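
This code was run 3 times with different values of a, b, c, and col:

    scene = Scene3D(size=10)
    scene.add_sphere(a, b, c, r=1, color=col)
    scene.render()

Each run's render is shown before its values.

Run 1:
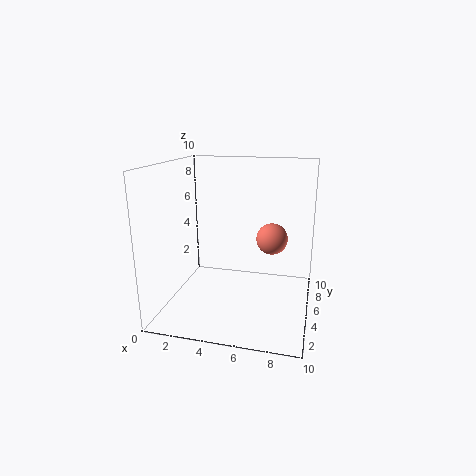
a = 7.5
b = 4
c = 5.5
col = 'salmon'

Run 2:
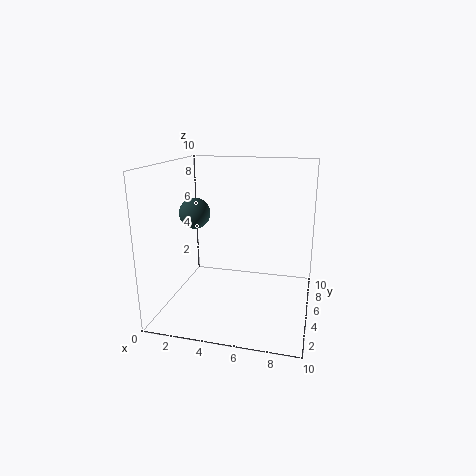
a = 2.5
b = 3.5
c = 7
col = 'darkslategray'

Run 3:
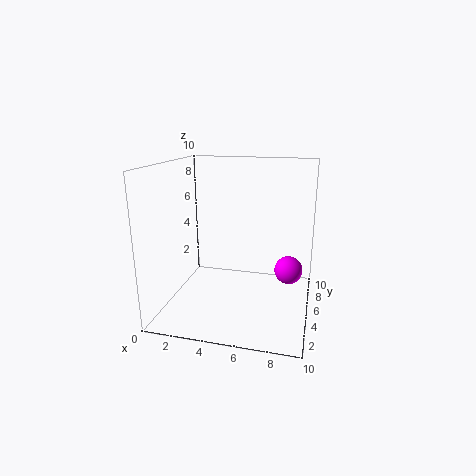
a = 8.5
b = 6
c = 2.5
col = 'magenta'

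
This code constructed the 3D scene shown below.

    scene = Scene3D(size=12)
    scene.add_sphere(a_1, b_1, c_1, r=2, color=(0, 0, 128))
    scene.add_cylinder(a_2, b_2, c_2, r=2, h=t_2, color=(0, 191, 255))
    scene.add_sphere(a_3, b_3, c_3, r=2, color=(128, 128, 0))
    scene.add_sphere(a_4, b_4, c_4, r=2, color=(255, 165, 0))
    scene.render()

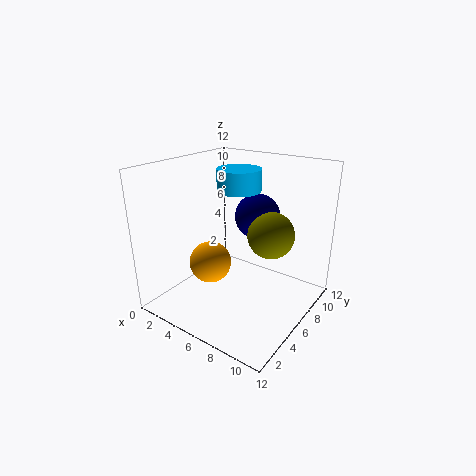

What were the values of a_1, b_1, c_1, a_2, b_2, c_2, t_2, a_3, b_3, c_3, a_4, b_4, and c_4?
a_1 = 6, b_1 = 9, c_1 = 7, a_2 = 4, b_2 = 9, c_2 = 9, t_2 = 2, a_3 = 8, b_3 = 8, c_3 = 6, a_4 = 2, b_4 = 7, c_4 = 2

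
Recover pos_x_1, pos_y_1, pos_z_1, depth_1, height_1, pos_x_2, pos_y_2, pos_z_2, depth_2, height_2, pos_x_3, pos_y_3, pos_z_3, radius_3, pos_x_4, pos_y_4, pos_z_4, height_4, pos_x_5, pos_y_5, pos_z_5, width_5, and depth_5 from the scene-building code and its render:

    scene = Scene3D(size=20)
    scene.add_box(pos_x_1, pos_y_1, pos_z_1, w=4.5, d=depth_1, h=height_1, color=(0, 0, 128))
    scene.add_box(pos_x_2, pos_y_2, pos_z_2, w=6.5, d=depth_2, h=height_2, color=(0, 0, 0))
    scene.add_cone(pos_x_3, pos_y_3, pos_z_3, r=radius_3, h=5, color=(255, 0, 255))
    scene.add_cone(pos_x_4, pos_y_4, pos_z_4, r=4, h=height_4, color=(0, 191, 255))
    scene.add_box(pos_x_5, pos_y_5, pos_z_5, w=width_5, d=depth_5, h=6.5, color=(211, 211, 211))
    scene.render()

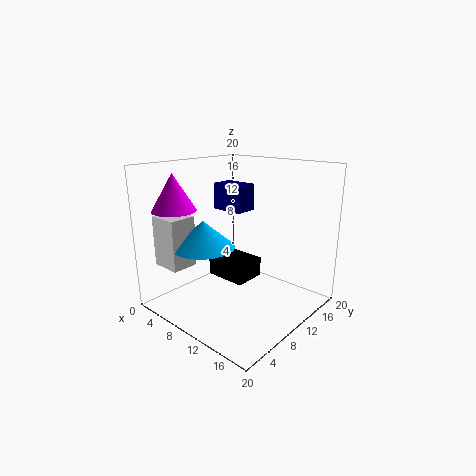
pos_x_1 = 7; pos_y_1 = 8.5; pos_z_1 = 14; depth_1 = 3; height_1 = 3.5; pos_x_2 = 3; pos_y_2 = 11; pos_z_2 = 2; depth_2 = 5; height_2 = 3; pos_x_3 = 4; pos_y_3 = 4; pos_z_3 = 14; radius_3 = 3; pos_x_4 = 9; pos_y_4 = 4.5; pos_z_4 = 10; height_4 = 3.5; pos_x_5 = 4; pos_y_5 = 0.5; pos_z_5 = 7.5; width_5 = 4; depth_5 = 3.5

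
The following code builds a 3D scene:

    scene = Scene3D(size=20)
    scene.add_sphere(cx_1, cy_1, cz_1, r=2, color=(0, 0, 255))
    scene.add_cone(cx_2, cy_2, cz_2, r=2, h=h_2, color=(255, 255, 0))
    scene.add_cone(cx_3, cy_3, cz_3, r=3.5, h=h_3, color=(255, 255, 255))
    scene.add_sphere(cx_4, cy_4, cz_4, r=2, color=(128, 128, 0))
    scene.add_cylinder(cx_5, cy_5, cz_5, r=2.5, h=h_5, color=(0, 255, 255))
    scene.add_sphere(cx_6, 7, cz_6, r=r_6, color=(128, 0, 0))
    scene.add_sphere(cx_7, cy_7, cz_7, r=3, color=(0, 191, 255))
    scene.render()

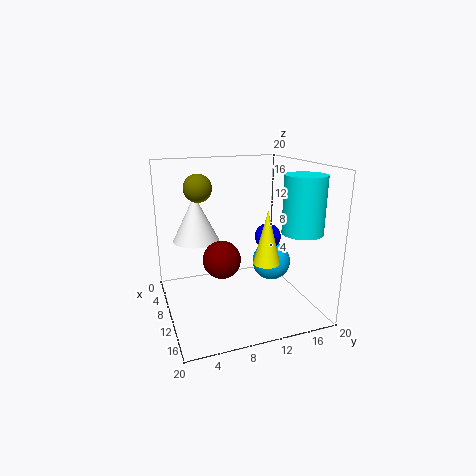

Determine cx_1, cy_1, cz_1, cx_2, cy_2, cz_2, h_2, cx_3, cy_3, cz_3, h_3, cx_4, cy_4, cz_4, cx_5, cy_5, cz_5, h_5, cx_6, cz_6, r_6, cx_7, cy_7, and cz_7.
cx_1 = 7; cy_1 = 16; cz_1 = 8.5; cx_2 = 10; cy_2 = 14.5; cz_2 = 5.5; h_2 = 8; cx_3 = 3.5; cy_3 = 5.5; cz_3 = 8; h_3 = 7; cx_4 = 6; cy_4 = 5.5; cz_4 = 16.5; cx_5 = 17.5; cy_5 = 15.5; cz_5 = 12.5; h_5 = 7; cx_6 = 12; cz_6 = 8; r_6 = 2.5; cx_7 = 6.5; cy_7 = 17; cz_7 = 4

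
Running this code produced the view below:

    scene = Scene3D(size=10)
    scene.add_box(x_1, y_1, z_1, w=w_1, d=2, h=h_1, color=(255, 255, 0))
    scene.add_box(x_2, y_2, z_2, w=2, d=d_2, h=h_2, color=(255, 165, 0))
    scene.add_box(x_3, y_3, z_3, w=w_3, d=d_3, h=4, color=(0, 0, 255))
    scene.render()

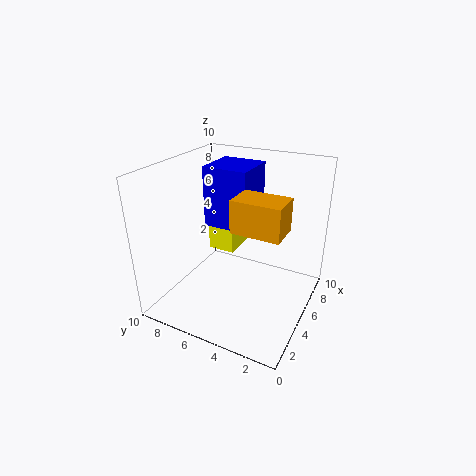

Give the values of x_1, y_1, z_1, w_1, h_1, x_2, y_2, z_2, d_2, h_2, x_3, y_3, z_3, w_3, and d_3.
x_1 = 6; y_1 = 6; z_1 = 3; w_1 = 3; h_1 = 3; x_2 = 2; y_2 = 1; z_2 = 7; d_2 = 3; h_2 = 2; x_3 = 4; y_3 = 4; z_3 = 6; w_3 = 3; d_3 = 3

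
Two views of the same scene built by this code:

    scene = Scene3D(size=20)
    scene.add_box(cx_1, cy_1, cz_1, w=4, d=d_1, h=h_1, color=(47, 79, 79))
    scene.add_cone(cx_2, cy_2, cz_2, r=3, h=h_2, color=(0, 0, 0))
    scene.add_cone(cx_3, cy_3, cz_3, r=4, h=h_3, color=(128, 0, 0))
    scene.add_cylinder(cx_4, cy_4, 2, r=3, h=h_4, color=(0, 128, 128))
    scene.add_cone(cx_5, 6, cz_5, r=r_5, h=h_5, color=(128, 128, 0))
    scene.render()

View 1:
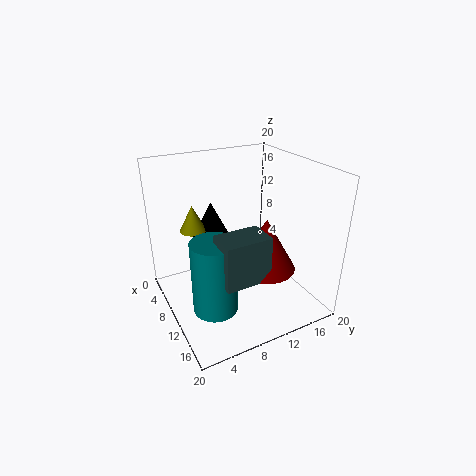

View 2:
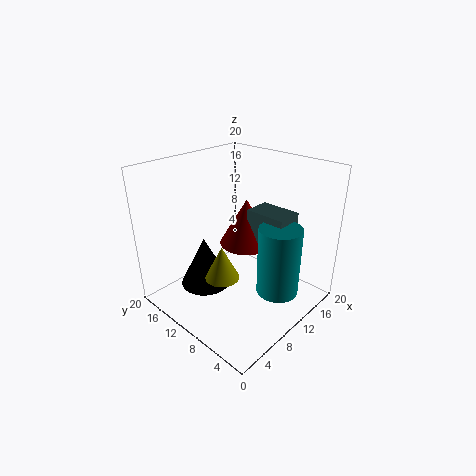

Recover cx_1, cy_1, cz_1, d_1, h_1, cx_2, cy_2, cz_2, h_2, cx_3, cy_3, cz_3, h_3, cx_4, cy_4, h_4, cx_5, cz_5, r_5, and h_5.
cx_1 = 13, cy_1 = 5, cz_1 = 7, d_1 = 6, h_1 = 6, cx_2 = 3, cy_2 = 9, cz_2 = 7, h_2 = 6, cx_3 = 14, cy_3 = 12, cz_3 = 7, h_3 = 7, cx_4 = 13, cy_4 = 5, h_4 = 10, cx_5 = 3, cz_5 = 9, r_5 = 2, h_5 = 4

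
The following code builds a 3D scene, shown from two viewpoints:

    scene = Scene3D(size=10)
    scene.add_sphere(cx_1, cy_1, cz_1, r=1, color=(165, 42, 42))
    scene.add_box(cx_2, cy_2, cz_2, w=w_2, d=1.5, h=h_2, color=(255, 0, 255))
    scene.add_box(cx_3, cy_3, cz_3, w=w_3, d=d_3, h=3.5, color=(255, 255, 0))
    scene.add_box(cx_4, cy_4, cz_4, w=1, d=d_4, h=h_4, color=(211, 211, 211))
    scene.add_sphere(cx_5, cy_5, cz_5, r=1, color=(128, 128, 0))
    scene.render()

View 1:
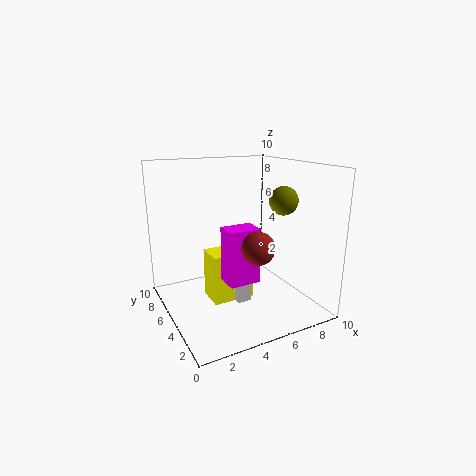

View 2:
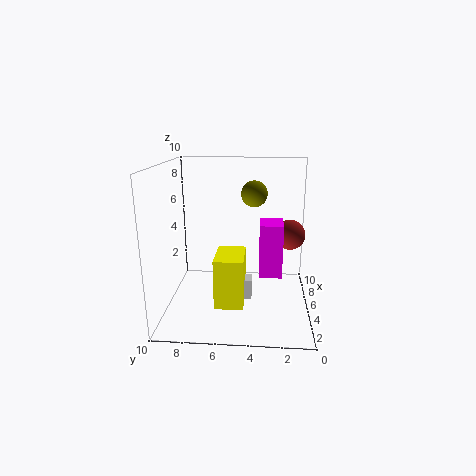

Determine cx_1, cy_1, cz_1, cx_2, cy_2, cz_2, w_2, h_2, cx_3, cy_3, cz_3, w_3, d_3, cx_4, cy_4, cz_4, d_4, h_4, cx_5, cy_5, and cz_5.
cx_1 = 4.5; cy_1 = 1.5; cz_1 = 5.5; cx_2 = 3; cy_2 = 2; cz_2 = 3; w_2 = 2; h_2 = 3.5; cx_3 = 3; cy_3 = 4.5; cz_3 = 0.5; w_3 = 3; d_3 = 2; cx_4 = 4.5; cy_4 = 4; cz_4 = 0.5; d_4 = 1.5; h_4 = 1.5; cx_5 = 8; cy_5 = 4; cz_5 = 7.5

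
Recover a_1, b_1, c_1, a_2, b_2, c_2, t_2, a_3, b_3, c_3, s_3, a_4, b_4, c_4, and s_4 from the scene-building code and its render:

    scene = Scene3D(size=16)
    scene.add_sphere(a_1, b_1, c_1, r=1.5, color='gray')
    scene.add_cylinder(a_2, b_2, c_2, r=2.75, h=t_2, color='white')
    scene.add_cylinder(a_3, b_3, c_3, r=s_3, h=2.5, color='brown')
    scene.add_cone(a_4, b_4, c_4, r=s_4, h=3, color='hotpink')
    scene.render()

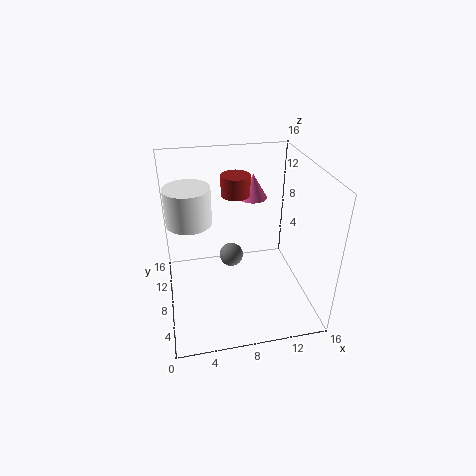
a_1 = 8
b_1 = 12
c_1 = 3
a_2 = 3
b_2 = 12.5
c_2 = 8
t_2 = 4.5
a_3 = 8.75
b_3 = 12.75
c_3 = 11
s_3 = 1.75
a_4 = 11
b_4 = 13.25
c_4 = 10.25
s_4 = 1.75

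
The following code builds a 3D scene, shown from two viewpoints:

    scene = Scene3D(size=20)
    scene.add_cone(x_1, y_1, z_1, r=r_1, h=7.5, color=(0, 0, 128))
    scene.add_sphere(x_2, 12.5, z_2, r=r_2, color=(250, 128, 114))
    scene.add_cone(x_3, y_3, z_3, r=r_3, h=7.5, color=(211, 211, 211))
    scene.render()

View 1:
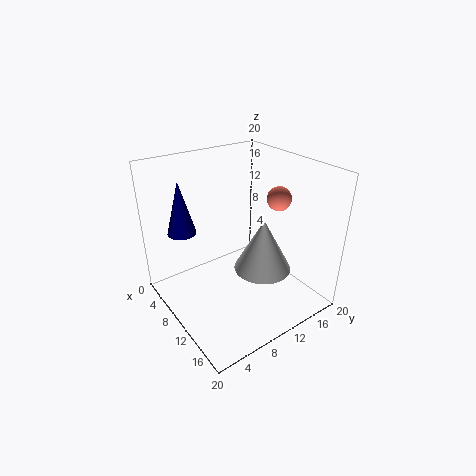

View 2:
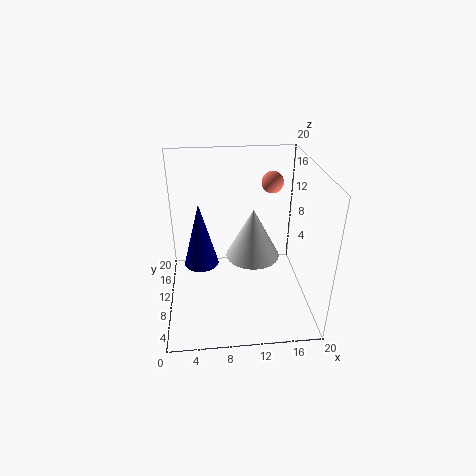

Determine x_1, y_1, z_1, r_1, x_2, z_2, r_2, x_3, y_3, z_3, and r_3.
x_1 = 5, y_1 = 4, z_1 = 10.5, r_1 = 2, x_2 = 15, z_2 = 17, r_2 = 1.5, x_3 = 12.5, y_3 = 12.5, z_3 = 5.5, r_3 = 4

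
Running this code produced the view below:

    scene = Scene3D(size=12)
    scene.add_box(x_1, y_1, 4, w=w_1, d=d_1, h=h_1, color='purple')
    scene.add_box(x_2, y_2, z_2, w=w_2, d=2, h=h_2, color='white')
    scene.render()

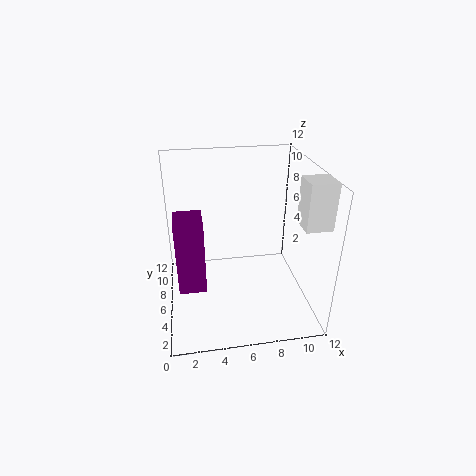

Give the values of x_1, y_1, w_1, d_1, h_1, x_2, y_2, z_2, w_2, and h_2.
x_1 = 1; y_1 = 2; w_1 = 2; d_1 = 2.5; h_1 = 5.5; x_2 = 10; y_2 = 1.5; z_2 = 8.5; w_2 = 2; h_2 = 3.5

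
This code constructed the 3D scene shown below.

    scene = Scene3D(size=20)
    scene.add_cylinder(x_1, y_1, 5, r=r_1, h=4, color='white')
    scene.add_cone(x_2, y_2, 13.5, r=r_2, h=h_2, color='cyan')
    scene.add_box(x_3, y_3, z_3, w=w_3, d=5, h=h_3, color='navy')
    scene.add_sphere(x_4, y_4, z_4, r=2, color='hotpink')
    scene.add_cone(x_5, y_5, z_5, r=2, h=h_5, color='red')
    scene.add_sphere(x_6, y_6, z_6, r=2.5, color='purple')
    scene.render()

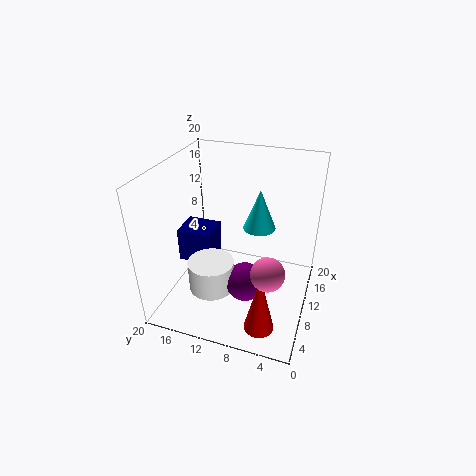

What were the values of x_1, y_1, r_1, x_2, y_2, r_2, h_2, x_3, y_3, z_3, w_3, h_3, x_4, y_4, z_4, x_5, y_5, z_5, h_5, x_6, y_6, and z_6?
x_1 = 5; y_1 = 12; r_1 = 3; x_2 = 8; y_2 = 6.5; r_2 = 2; h_2 = 5; x_3 = 9; y_3 = 14; z_3 = 5; w_3 = 4.5; h_3 = 5; x_4 = 3; y_4 = 4; z_4 = 10.5; x_5 = 4; y_5 = 5; z_5 = 0.5; h_5 = 8.5; x_6 = 5.5; y_6 = 7.5; z_6 = 6.5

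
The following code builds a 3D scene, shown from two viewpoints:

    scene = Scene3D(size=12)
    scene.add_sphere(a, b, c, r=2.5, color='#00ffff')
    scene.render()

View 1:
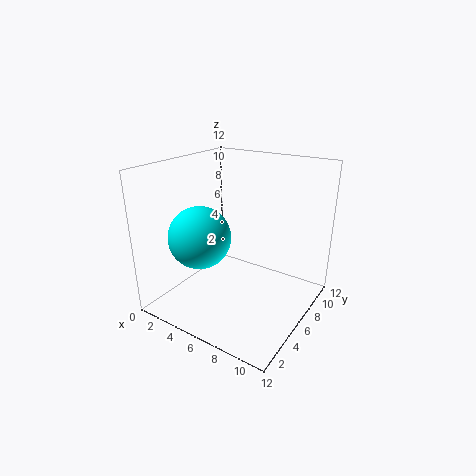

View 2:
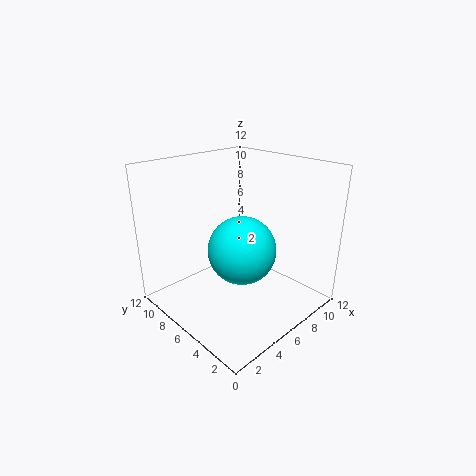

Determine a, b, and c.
a = 4; b = 3.5; c = 6.5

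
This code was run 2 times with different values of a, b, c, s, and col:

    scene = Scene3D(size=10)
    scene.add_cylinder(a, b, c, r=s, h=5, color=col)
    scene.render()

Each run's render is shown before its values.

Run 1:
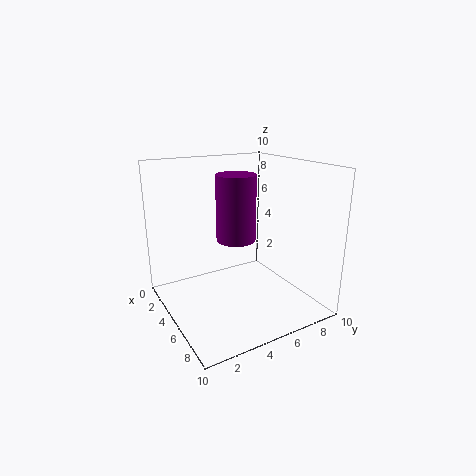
a = 3; b = 6; c = 4; s = 1.5; col = 'purple'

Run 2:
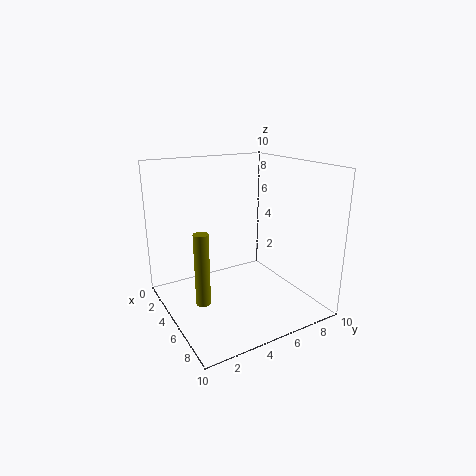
a = 5.5; b = 2; c = 1; s = 0.5; col = 'olive'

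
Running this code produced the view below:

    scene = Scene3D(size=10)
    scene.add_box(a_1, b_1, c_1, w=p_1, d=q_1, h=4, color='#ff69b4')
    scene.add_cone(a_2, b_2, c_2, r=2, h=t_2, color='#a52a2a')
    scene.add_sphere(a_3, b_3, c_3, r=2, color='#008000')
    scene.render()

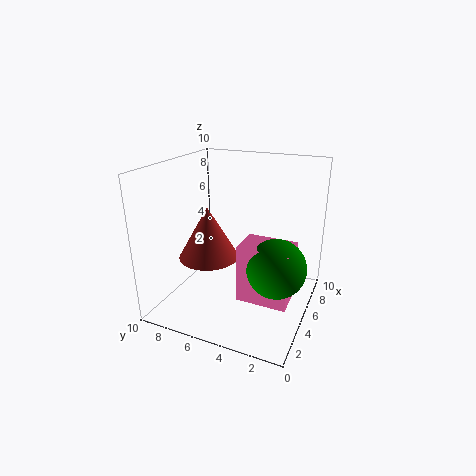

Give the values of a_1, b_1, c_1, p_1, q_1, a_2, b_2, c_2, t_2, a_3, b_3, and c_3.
a_1 = 3.5; b_1 = 1; c_1 = 1; p_1 = 2.5; q_1 = 3.5; a_2 = 3.5; b_2 = 6.5; c_2 = 4; t_2 = 3.5; a_3 = 4.5; b_3 = 2; c_3 = 3.5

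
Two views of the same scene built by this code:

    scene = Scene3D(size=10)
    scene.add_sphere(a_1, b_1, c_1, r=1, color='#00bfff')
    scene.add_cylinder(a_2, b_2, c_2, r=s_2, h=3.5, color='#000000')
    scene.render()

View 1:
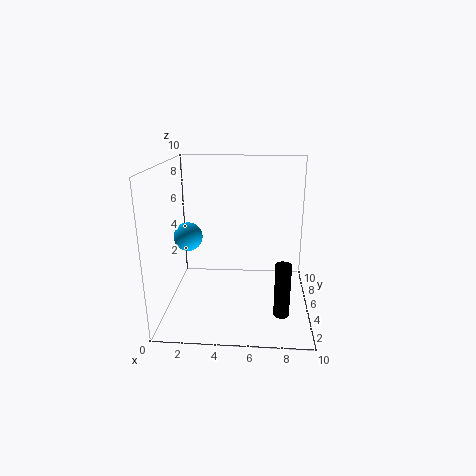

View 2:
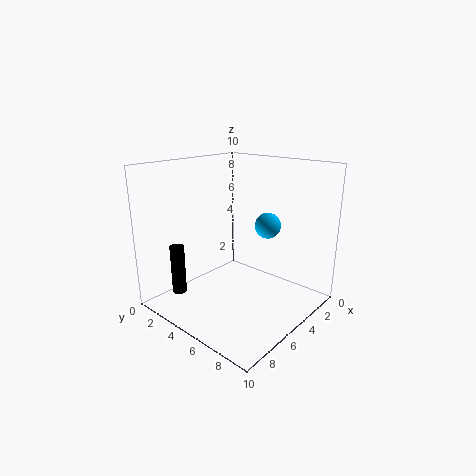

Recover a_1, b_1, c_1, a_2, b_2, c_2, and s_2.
a_1 = 1.5
b_1 = 5
c_1 = 5
a_2 = 8
b_2 = 2
c_2 = 1
s_2 = 0.5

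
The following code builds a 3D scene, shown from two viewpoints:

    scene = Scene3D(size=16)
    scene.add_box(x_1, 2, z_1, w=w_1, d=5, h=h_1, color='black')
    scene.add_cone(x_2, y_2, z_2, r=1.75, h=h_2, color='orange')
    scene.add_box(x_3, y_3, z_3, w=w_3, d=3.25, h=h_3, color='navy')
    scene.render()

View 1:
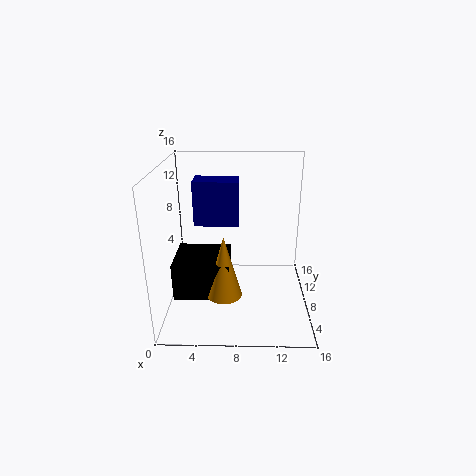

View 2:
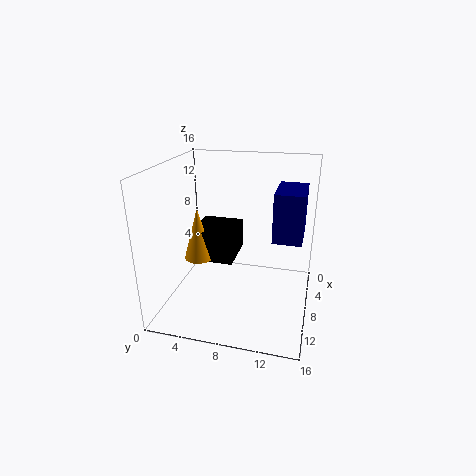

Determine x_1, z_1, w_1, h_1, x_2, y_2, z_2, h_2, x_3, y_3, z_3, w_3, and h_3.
x_1 = 1.75; z_1 = 4; w_1 = 5.5; h_1 = 3.75; x_2 = 6.75; y_2 = 2.75; z_2 = 4.25; h_2 = 6.25; x_3 = 2.5; y_3 = 11.75; z_3 = 7.75; w_3 = 5.5; h_3 = 5.5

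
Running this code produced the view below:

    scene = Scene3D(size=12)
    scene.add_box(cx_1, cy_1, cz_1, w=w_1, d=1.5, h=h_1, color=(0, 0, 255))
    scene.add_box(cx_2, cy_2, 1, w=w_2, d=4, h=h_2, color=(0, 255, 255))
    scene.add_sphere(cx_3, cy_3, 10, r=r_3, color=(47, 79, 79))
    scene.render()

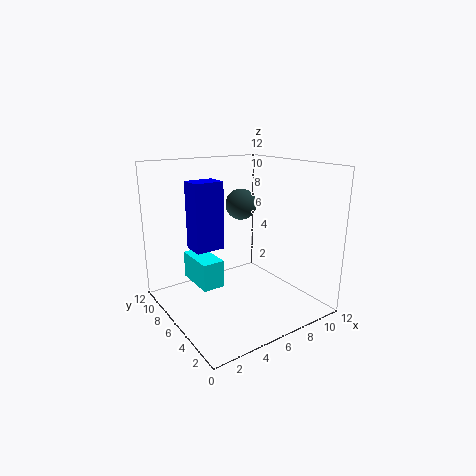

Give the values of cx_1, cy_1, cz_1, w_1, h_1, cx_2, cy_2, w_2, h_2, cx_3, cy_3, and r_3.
cx_1 = 0.5, cy_1 = 2.5, cz_1 = 7, w_1 = 2, h_1 = 4.5, cx_2 = 3.5, cy_2 = 7.5, w_2 = 2, h_2 = 2.5, cx_3 = 3.5, cy_3 = 2, r_3 = 1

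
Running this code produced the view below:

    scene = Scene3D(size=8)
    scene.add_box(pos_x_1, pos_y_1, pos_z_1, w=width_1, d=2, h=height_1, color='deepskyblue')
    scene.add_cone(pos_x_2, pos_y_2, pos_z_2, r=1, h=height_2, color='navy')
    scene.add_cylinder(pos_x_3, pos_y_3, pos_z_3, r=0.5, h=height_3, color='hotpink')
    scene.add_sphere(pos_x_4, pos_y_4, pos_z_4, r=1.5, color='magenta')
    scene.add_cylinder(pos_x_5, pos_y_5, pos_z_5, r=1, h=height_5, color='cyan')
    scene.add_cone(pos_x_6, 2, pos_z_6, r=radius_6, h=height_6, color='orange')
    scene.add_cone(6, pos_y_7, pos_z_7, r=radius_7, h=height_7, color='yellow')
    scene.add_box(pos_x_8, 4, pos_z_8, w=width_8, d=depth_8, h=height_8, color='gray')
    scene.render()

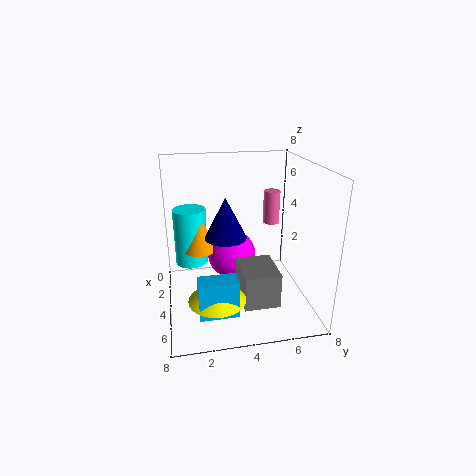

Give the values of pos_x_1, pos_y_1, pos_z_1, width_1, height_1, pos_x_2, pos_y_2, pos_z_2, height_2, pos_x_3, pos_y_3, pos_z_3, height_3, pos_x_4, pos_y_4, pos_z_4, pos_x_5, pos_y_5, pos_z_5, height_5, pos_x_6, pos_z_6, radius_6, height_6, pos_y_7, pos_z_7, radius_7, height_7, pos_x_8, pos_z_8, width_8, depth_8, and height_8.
pos_x_1 = 6, pos_y_1 = 1.5, pos_z_1 = 1, width_1 = 1, height_1 = 2, pos_x_2 = 6, pos_y_2 = 3, pos_z_2 = 5, height_2 = 2, pos_x_3 = 2, pos_y_3 = 6.5, pos_z_3 = 4, height_3 = 2, pos_x_4 = 2, pos_y_4 = 4, pos_z_4 = 2, pos_x_5 = 1.5, pos_y_5 = 1.5, pos_z_5 = 1.5, height_5 = 3.5, pos_x_6 = 2, pos_z_6 = 2.5, radius_6 = 1, height_6 = 2.5, pos_y_7 = 2.5, pos_z_7 = 1.5, radius_7 = 1.5, height_7 = 1.5, pos_x_8 = 3.5, pos_z_8 = 0.5, width_8 = 2.5, depth_8 = 2, height_8 = 2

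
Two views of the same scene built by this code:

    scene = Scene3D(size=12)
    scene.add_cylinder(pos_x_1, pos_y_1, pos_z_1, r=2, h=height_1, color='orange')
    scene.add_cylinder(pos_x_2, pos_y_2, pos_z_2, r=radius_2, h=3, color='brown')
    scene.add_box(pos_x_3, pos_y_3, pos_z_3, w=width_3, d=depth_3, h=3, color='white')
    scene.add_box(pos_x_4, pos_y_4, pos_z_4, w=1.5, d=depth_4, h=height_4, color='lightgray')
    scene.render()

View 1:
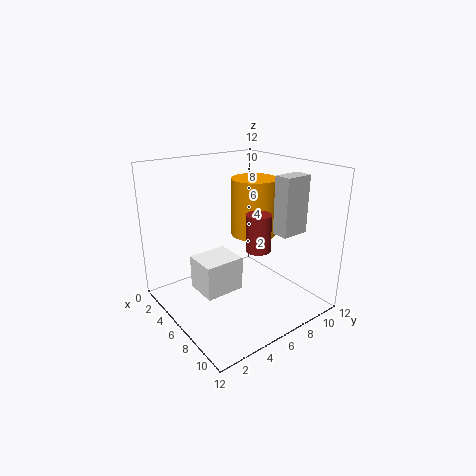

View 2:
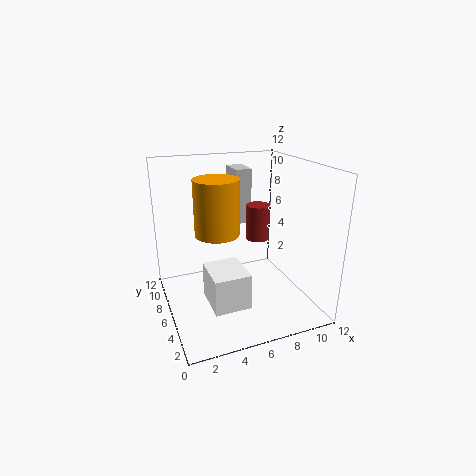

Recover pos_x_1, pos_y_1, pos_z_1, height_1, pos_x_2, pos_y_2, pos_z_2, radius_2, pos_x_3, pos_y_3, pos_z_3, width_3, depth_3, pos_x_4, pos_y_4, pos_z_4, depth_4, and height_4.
pos_x_1 = 5; pos_y_1 = 8.5; pos_z_1 = 5.5; height_1 = 5; pos_x_2 = 8; pos_y_2 = 6.5; pos_z_2 = 5.5; radius_2 = 1; pos_x_3 = 3; pos_y_3 = 3; pos_z_3 = 1; width_3 = 3; depth_3 = 3.5; pos_x_4 = 7; pos_y_4 = 9; pos_z_4 = 6; depth_4 = 2.5; height_4 = 5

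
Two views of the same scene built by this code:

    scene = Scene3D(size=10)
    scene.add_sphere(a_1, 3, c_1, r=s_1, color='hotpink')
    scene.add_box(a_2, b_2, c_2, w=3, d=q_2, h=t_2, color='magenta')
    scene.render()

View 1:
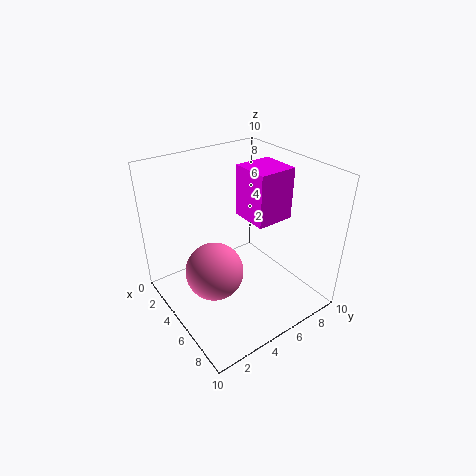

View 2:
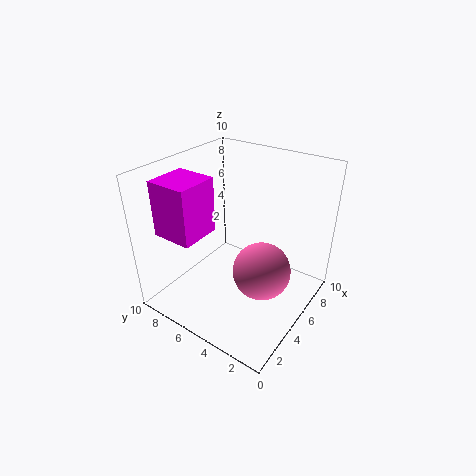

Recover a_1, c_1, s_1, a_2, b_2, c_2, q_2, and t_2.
a_1 = 5
c_1 = 3
s_1 = 2
a_2 = 2
b_2 = 7
c_2 = 5
q_2 = 3
t_2 = 4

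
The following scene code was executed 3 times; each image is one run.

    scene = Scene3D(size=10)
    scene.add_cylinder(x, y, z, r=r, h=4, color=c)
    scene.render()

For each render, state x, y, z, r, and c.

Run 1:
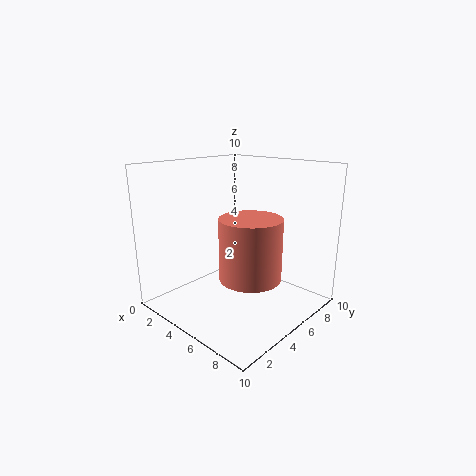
x = 7; y = 4; z = 3; r = 2; c = 'salmon'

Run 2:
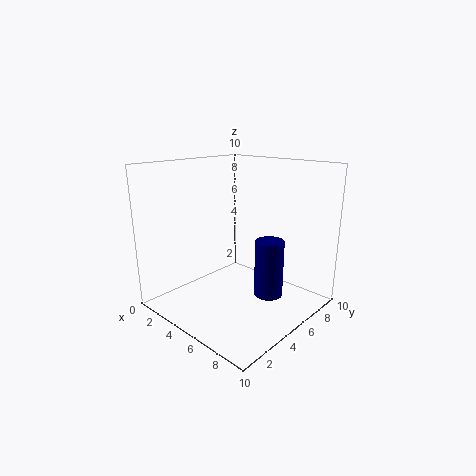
x = 7; y = 6; z = 1; r = 1; c = 'navy'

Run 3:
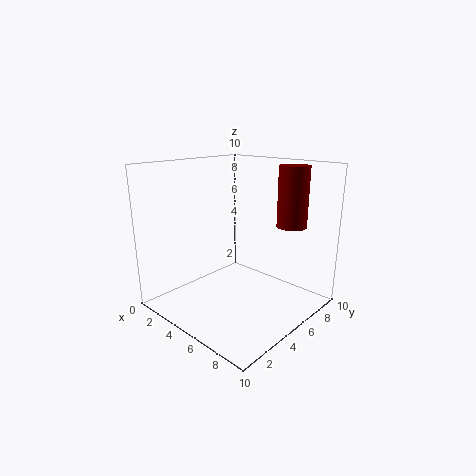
x = 8; y = 7; z = 6; r = 1; c = 'maroon'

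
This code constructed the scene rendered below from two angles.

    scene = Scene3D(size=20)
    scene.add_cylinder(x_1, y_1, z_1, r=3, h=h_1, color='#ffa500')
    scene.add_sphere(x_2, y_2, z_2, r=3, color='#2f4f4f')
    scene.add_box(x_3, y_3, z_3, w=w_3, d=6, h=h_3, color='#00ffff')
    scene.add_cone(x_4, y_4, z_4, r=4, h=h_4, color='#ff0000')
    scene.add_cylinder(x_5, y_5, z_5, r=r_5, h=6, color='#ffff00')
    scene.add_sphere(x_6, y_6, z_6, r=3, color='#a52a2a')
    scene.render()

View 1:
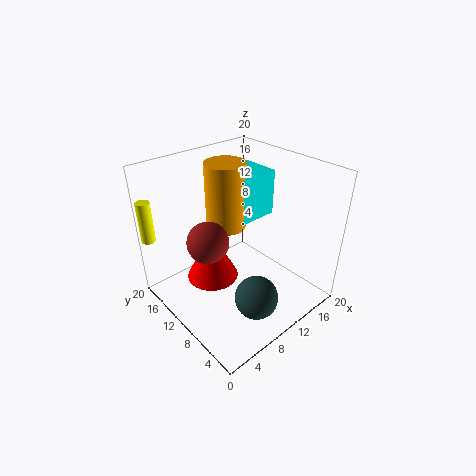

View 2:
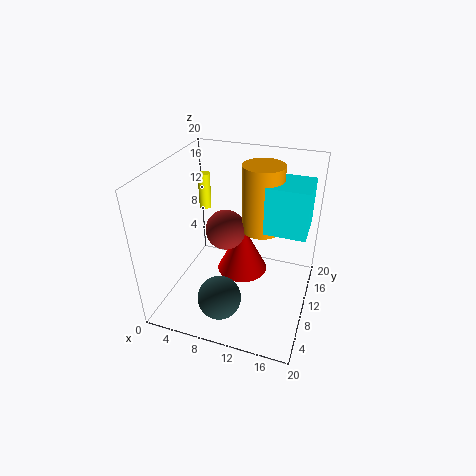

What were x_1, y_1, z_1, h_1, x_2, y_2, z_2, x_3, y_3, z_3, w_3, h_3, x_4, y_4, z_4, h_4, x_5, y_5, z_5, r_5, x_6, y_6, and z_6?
x_1 = 12
y_1 = 15
z_1 = 9
h_1 = 10
x_2 = 9
y_2 = 5
z_2 = 3
x_3 = 13
y_3 = 12
z_3 = 10
w_3 = 6
h_3 = 7
x_4 = 9
y_4 = 15
z_4 = 1
h_4 = 8
x_5 = 1
y_5 = 19
z_5 = 9
r_5 = 1
x_6 = 7
y_6 = 13
z_6 = 9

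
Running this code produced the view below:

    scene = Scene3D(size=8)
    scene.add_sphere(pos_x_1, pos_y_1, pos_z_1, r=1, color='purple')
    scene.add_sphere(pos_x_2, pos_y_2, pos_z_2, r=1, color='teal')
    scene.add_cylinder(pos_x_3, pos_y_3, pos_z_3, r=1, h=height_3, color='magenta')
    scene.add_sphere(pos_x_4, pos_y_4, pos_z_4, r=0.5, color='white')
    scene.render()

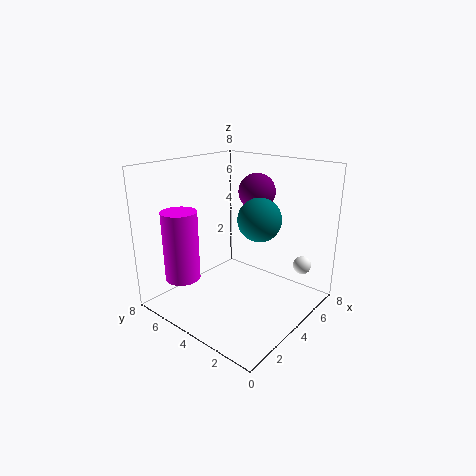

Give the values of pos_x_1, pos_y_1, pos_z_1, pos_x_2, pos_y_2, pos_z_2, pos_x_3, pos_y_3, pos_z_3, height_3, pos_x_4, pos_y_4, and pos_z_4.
pos_x_1 = 5; pos_y_1 = 3.5; pos_z_1 = 6.5; pos_x_2 = 2.5; pos_y_2 = 1.5; pos_z_2 = 6; pos_x_3 = 2; pos_y_3 = 6.5; pos_z_3 = 1.5; height_3 = 4; pos_x_4 = 6; pos_y_4 = 1; pos_z_4 = 2.5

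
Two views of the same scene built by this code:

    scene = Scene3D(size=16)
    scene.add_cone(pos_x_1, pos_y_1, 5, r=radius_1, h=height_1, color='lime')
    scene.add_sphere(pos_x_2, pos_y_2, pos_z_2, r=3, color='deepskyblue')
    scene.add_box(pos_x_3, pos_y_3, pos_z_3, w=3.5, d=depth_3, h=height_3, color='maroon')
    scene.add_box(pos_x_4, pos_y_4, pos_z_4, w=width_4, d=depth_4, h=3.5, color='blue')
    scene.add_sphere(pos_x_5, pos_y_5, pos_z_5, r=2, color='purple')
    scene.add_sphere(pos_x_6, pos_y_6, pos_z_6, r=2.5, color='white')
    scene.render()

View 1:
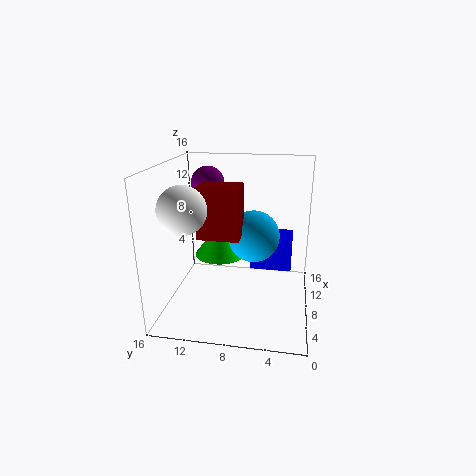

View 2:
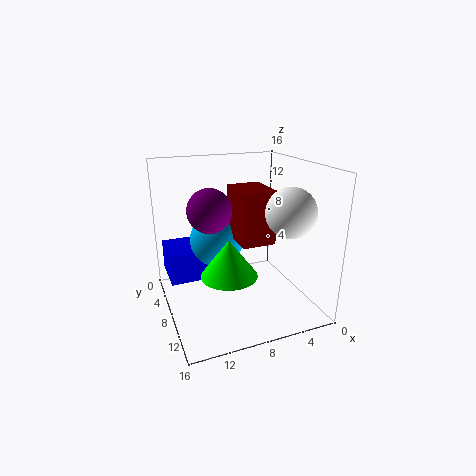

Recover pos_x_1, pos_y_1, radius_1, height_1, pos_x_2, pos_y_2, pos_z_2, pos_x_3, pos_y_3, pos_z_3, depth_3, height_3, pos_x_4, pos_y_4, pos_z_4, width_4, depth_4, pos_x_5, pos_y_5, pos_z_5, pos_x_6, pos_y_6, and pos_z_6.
pos_x_1 = 10, pos_y_1 = 10.5, radius_1 = 3, height_1 = 4, pos_x_2 = 10, pos_y_2 = 6.5, pos_z_2 = 7.5, pos_x_3 = 5.5, pos_y_3 = 7.5, pos_z_3 = 8.5, depth_3 = 4.5, height_3 = 5.5, pos_x_4 = 10.5, pos_y_4 = 2, pos_z_4 = 3, width_4 = 5, depth_4 = 5, pos_x_5 = 12.5, pos_y_5 = 12.5, pos_z_5 = 13, pos_x_6 = 4.5, pos_y_6 = 13, pos_z_6 = 12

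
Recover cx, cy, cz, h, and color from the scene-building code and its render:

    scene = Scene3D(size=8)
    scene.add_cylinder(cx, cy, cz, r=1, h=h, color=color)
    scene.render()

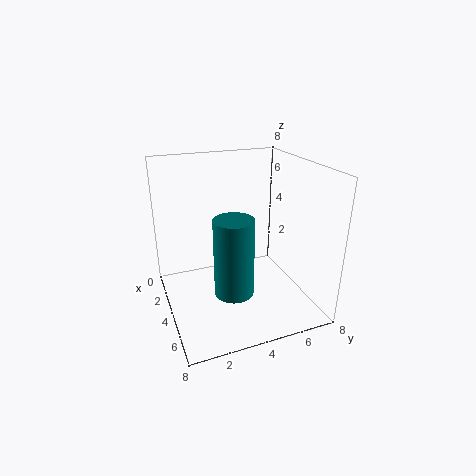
cx = 6; cy = 3; cz = 2; h = 4; color = 'teal'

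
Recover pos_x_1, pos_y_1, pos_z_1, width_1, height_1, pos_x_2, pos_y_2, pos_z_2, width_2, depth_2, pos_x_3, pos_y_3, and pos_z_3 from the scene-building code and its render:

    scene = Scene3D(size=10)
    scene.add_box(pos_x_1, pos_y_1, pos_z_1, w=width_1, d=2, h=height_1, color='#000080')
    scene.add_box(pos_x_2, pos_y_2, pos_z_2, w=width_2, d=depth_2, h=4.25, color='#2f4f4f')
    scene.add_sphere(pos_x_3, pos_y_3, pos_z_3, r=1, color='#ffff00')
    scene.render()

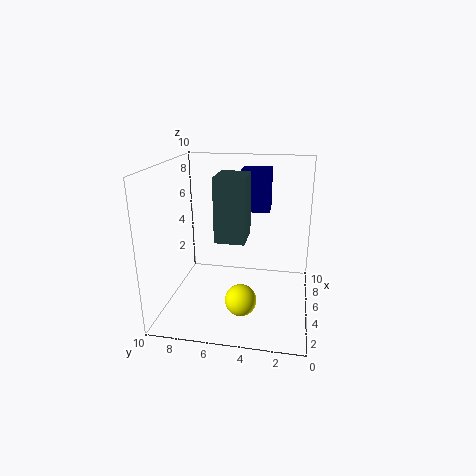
pos_x_1 = 6.25, pos_y_1 = 3, pos_z_1 = 6.5, width_1 = 1.5, height_1 = 3, pos_x_2 = 3.25, pos_y_2 = 4.25, pos_z_2 = 5.25, width_2 = 2.5, depth_2 = 2, pos_x_3 = 2, pos_y_3 = 4.25, pos_z_3 = 2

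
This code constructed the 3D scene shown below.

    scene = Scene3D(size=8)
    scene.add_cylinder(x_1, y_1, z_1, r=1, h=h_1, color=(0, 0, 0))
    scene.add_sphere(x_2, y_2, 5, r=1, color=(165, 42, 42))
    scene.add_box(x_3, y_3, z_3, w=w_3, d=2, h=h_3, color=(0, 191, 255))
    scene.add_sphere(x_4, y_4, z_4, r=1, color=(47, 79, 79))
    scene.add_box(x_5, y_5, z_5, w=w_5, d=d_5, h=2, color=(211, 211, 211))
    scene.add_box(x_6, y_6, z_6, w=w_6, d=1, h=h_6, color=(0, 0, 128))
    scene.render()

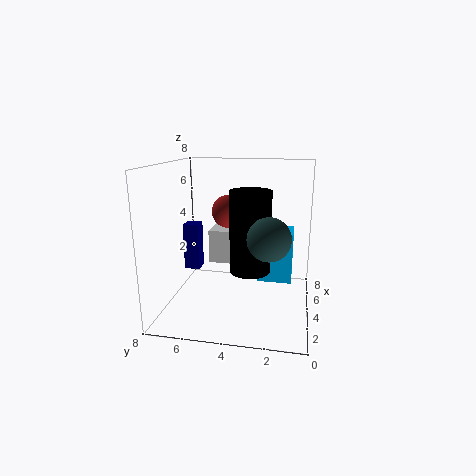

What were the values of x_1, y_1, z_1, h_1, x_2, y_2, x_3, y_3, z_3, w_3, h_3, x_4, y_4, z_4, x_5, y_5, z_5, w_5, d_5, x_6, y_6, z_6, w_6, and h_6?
x_1 = 2; y_1 = 3; z_1 = 3; h_1 = 4; x_2 = 6; y_2 = 5; x_3 = 5; y_3 = 1; z_3 = 1; w_3 = 2; h_3 = 3; x_4 = 1; y_4 = 2; z_4 = 5; x_5 = 5; y_5 = 4; z_5 = 2; w_5 = 2; d_5 = 2; x_6 = 6; y_6 = 7; z_6 = 1; w_6 = 1; h_6 = 3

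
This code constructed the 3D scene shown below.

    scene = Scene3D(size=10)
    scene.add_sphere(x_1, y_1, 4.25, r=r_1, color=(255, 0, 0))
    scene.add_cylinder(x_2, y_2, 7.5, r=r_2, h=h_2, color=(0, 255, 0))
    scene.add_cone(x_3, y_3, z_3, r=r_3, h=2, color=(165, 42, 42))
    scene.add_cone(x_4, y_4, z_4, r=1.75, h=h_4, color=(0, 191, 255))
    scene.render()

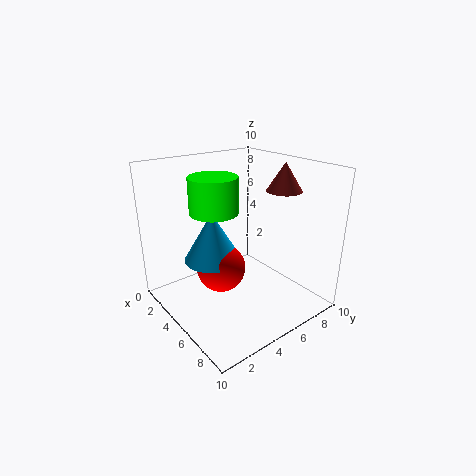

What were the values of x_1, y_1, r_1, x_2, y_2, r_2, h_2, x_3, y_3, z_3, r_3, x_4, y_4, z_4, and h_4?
x_1 = 6.5, y_1 = 2.5, r_1 = 1.5, x_2 = 5.5, y_2 = 2.75, r_2 = 1.5, h_2 = 2.25, x_3 = 6, y_3 = 8.25, z_3 = 8, r_3 = 1.25, x_4 = 6, y_4 = 2.25, z_4 = 4.75, h_4 = 3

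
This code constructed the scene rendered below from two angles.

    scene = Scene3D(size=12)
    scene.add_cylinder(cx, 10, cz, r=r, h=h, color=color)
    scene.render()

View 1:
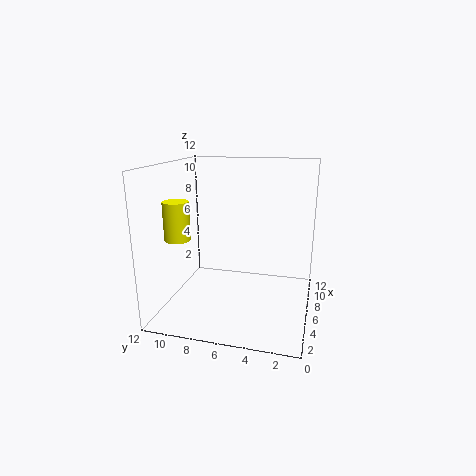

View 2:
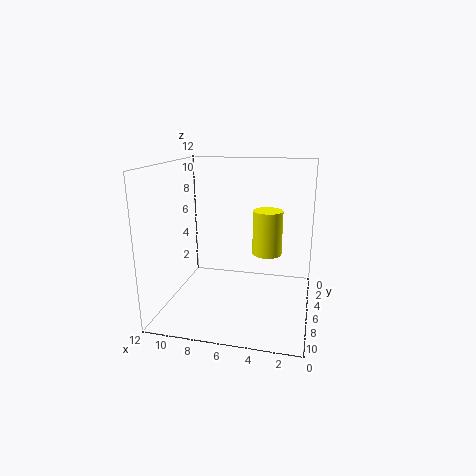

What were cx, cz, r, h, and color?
cx = 3; cz = 6.5; r = 1; h = 3; color = 'yellow'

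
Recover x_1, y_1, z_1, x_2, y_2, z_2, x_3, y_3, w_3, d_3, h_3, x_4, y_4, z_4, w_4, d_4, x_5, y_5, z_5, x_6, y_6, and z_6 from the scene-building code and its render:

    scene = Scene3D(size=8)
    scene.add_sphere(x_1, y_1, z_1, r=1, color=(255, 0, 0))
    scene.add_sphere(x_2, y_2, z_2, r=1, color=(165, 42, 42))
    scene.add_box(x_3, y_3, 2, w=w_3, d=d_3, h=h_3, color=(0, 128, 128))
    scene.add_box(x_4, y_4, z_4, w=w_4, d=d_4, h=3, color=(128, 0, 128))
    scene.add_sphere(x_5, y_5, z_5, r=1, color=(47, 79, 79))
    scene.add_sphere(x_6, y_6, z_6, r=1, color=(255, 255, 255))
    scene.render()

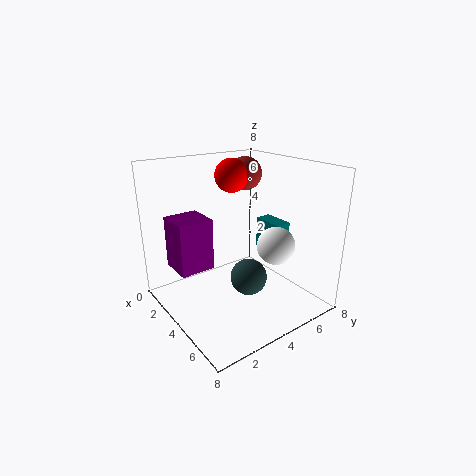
x_1 = 2
y_1 = 5
z_1 = 7
x_2 = 2
y_2 = 6
z_2 = 7
x_3 = 2
y_3 = 7
w_3 = 2
d_3 = 1
h_3 = 2
x_4 = 1
y_4 = 1
z_4 = 2
w_4 = 2
d_4 = 2
x_5 = 5
y_5 = 4
z_5 = 2
x_6 = 6
y_6 = 5
z_6 = 4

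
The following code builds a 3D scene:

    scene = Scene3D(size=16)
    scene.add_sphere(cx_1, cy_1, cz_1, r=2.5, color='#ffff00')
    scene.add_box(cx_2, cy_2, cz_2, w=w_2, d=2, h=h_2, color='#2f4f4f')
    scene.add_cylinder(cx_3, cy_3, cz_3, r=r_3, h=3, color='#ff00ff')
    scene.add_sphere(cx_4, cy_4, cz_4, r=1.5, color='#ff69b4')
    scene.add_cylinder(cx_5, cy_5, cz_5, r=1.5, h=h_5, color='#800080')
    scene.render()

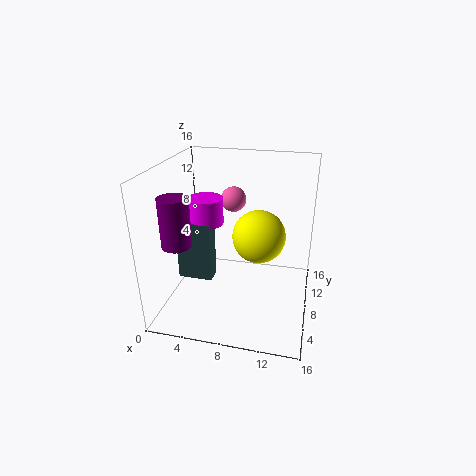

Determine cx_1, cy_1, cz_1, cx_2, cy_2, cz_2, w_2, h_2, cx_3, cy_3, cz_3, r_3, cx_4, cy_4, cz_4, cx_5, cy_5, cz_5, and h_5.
cx_1 = 11; cy_1 = 4; cz_1 = 10.5; cx_2 = 1; cy_2 = 7; cz_2 = 2.5; w_2 = 4; h_2 = 7; cx_3 = 4; cy_3 = 9; cz_3 = 9; r_3 = 2; cx_4 = 6.5; cy_4 = 12; cz_4 = 11; cx_5 = 3; cy_5 = 3; cz_5 = 9; h_5 = 5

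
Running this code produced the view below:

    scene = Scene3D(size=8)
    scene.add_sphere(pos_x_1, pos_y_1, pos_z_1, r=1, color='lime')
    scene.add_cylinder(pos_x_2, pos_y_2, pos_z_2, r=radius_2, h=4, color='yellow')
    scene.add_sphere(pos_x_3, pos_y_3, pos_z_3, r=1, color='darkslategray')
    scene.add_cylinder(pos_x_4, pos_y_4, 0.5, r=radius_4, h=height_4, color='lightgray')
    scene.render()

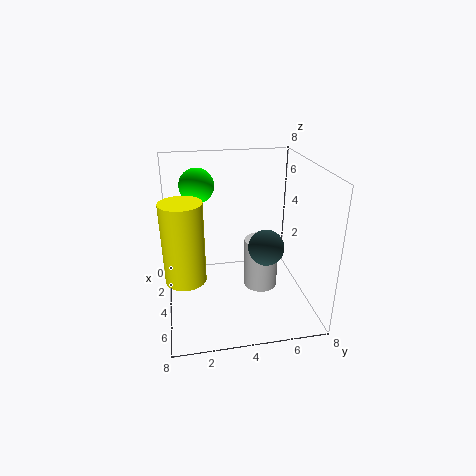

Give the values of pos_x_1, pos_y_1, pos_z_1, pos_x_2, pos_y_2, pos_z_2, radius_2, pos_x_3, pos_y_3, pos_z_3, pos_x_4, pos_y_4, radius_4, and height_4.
pos_x_1 = 2, pos_y_1 = 2, pos_z_1 = 6.5, pos_x_2 = 6, pos_y_2 = 1, pos_z_2 = 3, radius_2 = 1, pos_x_3 = 4.5, pos_y_3 = 5.5, pos_z_3 = 3.5, pos_x_4 = 3.5, pos_y_4 = 5.5, radius_4 = 1, height_4 = 3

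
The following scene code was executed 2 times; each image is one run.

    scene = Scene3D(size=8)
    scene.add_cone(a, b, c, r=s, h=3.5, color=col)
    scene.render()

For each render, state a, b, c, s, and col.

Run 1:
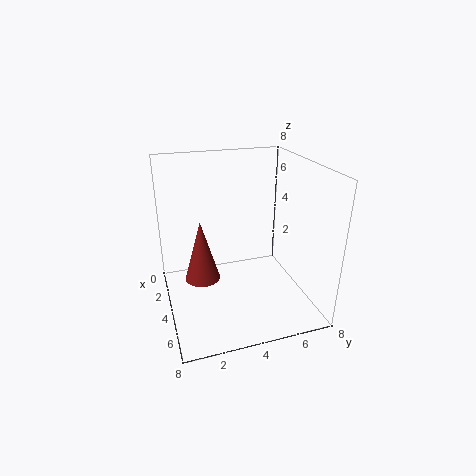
a = 3.5, b = 2, c = 1.5, s = 1, col = 'brown'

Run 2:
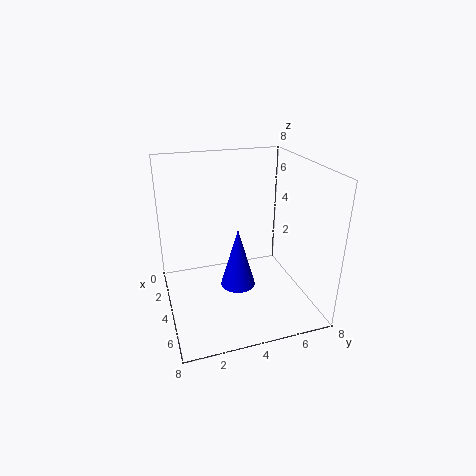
a = 4, b = 4, c = 1, s = 1, col = 'blue'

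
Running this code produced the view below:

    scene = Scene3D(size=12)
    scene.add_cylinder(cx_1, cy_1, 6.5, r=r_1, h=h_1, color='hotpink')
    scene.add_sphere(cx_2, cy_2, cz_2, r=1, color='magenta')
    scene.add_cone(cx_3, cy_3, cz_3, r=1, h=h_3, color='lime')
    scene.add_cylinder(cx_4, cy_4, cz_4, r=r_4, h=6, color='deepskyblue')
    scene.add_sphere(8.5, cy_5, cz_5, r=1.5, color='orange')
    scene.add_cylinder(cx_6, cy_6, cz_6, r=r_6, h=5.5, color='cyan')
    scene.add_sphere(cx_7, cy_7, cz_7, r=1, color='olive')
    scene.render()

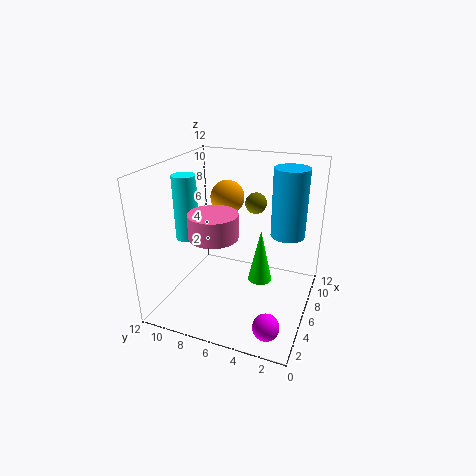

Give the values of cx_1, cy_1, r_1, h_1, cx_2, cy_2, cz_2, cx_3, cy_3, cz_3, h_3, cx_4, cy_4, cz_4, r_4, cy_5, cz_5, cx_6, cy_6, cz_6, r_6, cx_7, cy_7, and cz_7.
cx_1 = 4.5; cy_1 = 7.5; r_1 = 2; h_1 = 2; cx_2 = 1.5; cy_2 = 2; cz_2 = 1.5; cx_3 = 6; cy_3 = 4; cz_3 = 2.5; h_3 = 4.5; cx_4 = 9; cy_4 = 2.5; cz_4 = 5.5; r_4 = 1.5; cy_5 = 8; cz_5 = 8.5; cx_6 = 5.5; cy_6 = 10.5; cz_6 = 5.5; r_6 = 1; cx_7 = 10.5; cy_7 = 6; cz_7 = 7.5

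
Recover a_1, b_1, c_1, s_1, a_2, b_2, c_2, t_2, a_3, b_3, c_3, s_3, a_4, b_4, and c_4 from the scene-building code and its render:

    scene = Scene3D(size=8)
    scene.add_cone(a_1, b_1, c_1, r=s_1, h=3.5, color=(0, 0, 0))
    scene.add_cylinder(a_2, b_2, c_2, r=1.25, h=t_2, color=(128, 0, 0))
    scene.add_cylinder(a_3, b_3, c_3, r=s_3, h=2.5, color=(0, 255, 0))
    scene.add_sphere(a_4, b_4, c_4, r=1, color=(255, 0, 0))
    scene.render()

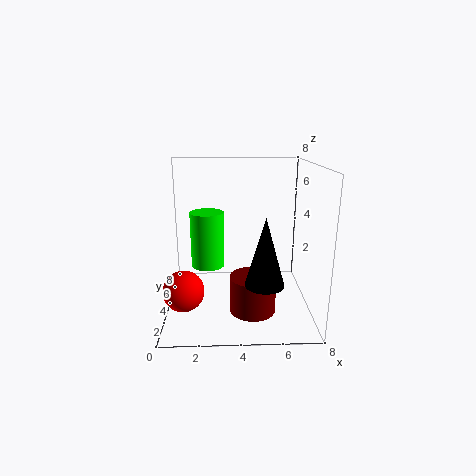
a_1 = 5.25; b_1 = 1.75; c_1 = 2.25; s_1 = 1; a_2 = 4.75; b_2 = 2.75; c_2 = 0.25; t_2 = 2; a_3 = 2.5; b_3 = 1; c_3 = 3.75; s_3 = 0.75; a_4 = 1.25; b_4 = 1.25; c_4 = 2.25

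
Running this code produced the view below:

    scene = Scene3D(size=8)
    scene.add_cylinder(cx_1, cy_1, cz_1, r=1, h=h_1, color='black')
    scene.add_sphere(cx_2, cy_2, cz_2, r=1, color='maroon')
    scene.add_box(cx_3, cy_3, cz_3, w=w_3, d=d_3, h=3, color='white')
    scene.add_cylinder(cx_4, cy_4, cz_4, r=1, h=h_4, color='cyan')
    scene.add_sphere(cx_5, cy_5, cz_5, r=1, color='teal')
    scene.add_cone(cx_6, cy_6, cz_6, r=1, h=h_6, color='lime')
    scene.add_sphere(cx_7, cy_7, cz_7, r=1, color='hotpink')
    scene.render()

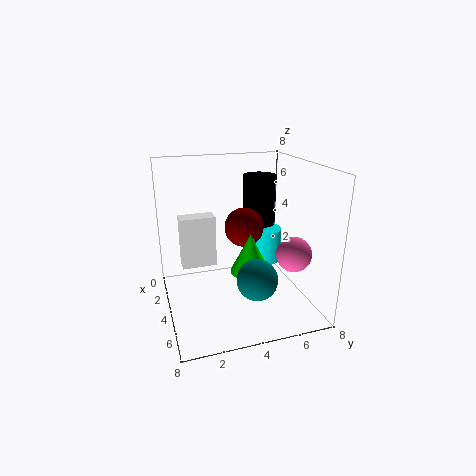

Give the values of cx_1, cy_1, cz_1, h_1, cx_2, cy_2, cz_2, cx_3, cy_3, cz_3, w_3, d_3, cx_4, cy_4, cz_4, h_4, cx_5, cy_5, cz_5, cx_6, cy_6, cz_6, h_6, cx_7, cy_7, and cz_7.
cx_1 = 2
cy_1 = 6
cz_1 = 3
h_1 = 4
cx_2 = 5
cy_2 = 4
cz_2 = 5
cx_3 = 2
cy_3 = 1
cz_3 = 2
w_3 = 1
d_3 = 2
cx_4 = 3
cy_4 = 6
cz_4 = 2
h_4 = 2
cx_5 = 7
cy_5 = 4
cz_5 = 3
cx_6 = 6
cy_6 = 4
cz_6 = 3
h_6 = 2
cx_7 = 5
cy_7 = 7
cz_7 = 3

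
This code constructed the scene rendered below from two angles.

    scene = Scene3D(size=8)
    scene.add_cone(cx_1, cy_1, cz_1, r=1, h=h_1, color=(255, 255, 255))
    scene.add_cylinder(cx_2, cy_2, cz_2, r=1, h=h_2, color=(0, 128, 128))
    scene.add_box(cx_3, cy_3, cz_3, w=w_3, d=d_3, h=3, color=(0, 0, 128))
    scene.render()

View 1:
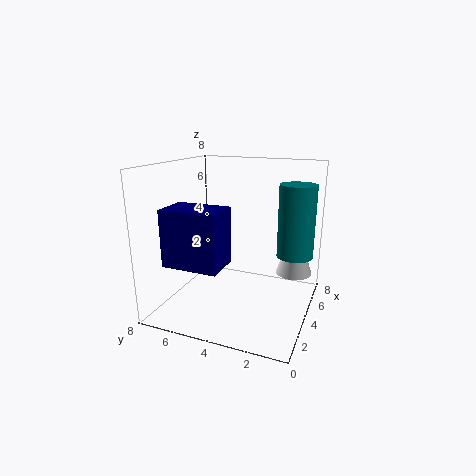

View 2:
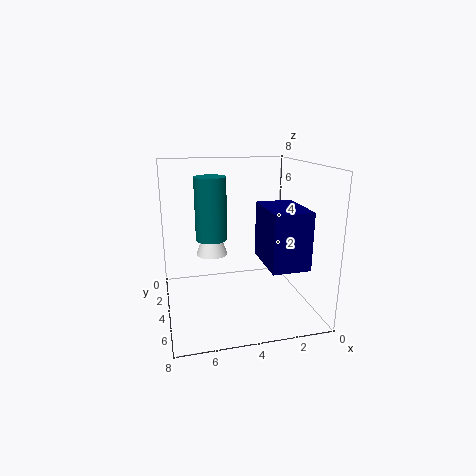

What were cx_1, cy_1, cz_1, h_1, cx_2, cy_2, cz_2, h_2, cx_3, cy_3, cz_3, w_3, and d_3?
cx_1 = 5
cy_1 = 1
cz_1 = 2
h_1 = 3
cx_2 = 5
cy_2 = 1
cz_2 = 3
h_2 = 4
cx_3 = 1
cy_3 = 4
cz_3 = 3
w_3 = 2
d_3 = 3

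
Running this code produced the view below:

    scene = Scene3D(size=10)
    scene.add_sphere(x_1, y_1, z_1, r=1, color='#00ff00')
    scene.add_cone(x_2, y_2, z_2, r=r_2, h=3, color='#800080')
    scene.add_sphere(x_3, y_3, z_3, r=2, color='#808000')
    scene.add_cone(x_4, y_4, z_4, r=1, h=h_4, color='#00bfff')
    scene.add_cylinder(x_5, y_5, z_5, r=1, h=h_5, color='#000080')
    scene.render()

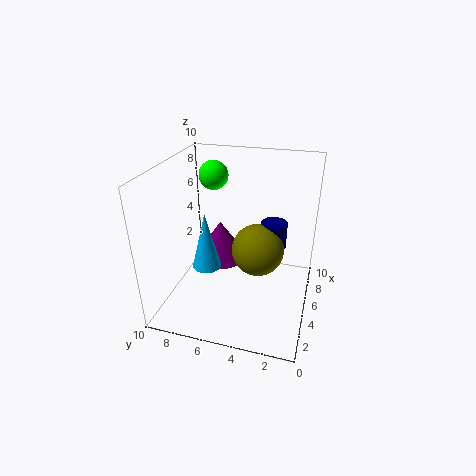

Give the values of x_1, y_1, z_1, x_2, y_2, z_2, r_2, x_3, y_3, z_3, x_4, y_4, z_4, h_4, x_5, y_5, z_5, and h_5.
x_1 = 6
y_1 = 7
z_1 = 9
x_2 = 7
y_2 = 7
z_2 = 2
r_2 = 2
x_3 = 7
y_3 = 4
z_3 = 3
x_4 = 4
y_4 = 7
z_4 = 3
h_4 = 4
x_5 = 8
y_5 = 3
z_5 = 3
h_5 = 2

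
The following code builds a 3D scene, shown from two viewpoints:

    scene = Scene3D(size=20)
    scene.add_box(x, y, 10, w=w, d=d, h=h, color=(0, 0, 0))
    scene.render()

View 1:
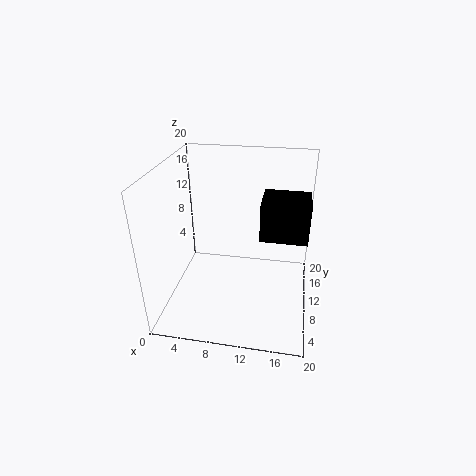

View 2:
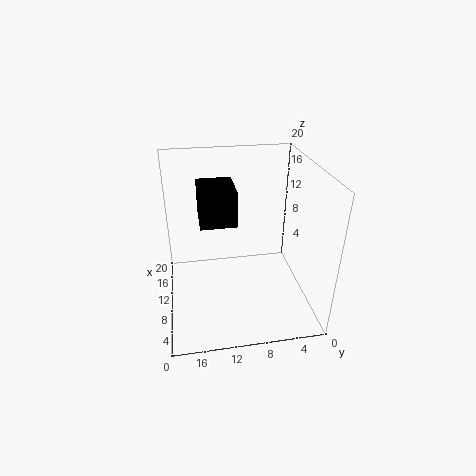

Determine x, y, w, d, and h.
x = 13; y = 9.5; w = 6.5; d = 5.5; h = 5.5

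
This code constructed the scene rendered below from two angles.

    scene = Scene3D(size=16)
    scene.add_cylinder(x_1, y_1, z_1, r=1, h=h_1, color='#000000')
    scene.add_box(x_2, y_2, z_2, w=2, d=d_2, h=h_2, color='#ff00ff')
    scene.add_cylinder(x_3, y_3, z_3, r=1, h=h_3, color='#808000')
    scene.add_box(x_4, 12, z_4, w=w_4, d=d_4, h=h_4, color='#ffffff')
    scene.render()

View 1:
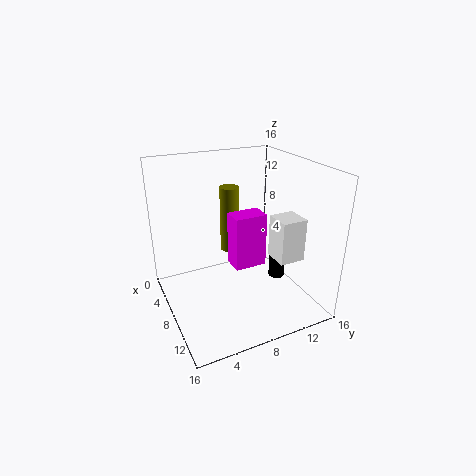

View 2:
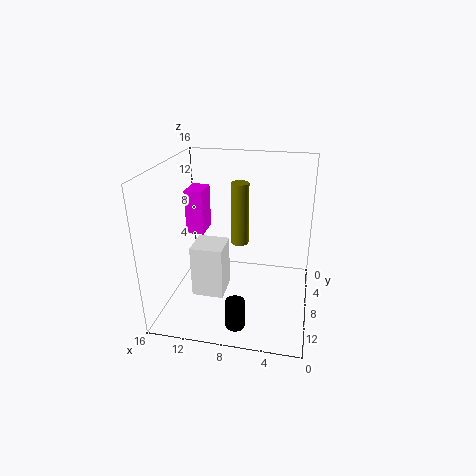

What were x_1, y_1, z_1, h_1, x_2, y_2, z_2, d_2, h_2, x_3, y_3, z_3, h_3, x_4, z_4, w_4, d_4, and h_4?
x_1 = 7
y_1 = 14
z_1 = 1
h_1 = 3
x_2 = 12
y_2 = 5
z_2 = 8
d_2 = 3
h_2 = 5
x_3 = 8
y_3 = 7
z_3 = 7
h_3 = 7
x_4 = 8
z_4 = 5
w_4 = 3
d_4 = 3
h_4 = 5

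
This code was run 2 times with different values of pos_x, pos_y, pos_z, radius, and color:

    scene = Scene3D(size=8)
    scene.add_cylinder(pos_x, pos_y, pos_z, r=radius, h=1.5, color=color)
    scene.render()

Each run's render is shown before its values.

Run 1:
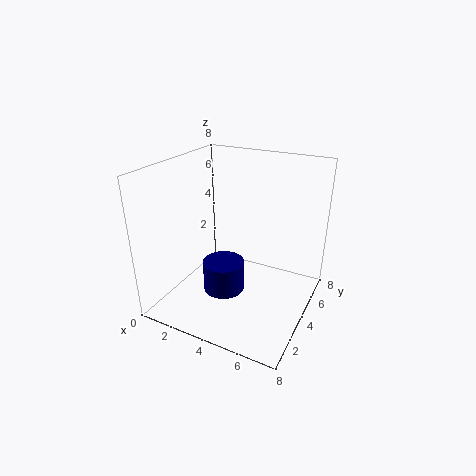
pos_x = 4.5, pos_y = 1.5, pos_z = 2.5, radius = 1, color = 'navy'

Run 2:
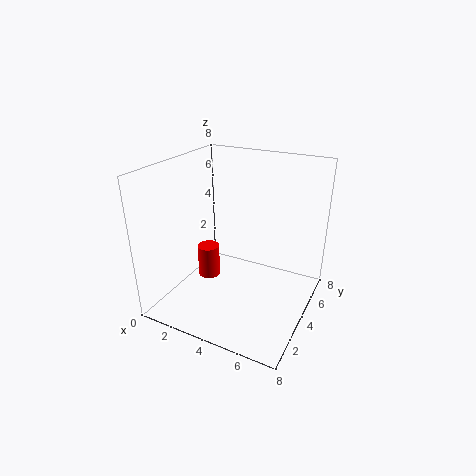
pos_x = 4, pos_y = 1, pos_z = 3.5, radius = 0.5, color = 'red'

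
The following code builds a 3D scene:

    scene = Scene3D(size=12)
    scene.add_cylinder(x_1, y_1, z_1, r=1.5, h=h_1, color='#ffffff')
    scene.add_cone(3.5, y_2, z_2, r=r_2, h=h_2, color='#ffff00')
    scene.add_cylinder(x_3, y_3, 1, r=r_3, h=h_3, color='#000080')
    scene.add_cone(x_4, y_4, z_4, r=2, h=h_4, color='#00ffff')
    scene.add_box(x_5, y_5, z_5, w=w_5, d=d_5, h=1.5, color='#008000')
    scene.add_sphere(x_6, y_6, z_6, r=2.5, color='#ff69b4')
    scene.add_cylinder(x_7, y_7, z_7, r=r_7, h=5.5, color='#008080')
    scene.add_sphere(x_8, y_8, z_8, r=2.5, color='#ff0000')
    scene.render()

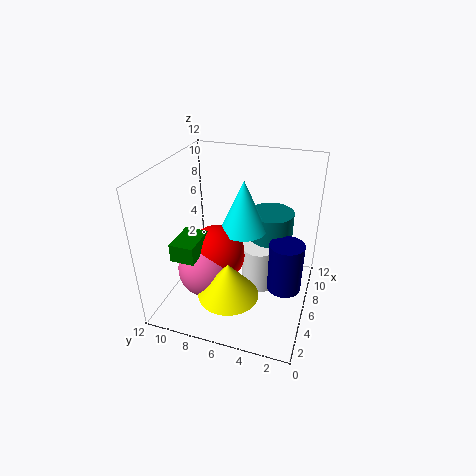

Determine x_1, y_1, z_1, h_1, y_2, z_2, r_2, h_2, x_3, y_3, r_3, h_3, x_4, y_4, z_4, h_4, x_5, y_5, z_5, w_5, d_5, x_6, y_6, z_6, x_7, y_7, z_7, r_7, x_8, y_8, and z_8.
x_1 = 7.5, y_1 = 4.5, z_1 = 0.5, h_1 = 4, y_2 = 6, z_2 = 2, r_2 = 2.5, h_2 = 3, x_3 = 7, y_3 = 2, r_3 = 1.5, h_3 = 4.5, x_4 = 7.5, y_4 = 6, z_4 = 6, h_4 = 4.5, x_5 = 2.5, y_5 = 8.5, z_5 = 5, w_5 = 3, d_5 = 2, x_6 = 5, y_6 = 8.5, z_6 = 3, x_7 = 9.5, y_7 = 4, z_7 = 1.5, r_7 = 2, x_8 = 6, y_8 = 8, z_8 = 4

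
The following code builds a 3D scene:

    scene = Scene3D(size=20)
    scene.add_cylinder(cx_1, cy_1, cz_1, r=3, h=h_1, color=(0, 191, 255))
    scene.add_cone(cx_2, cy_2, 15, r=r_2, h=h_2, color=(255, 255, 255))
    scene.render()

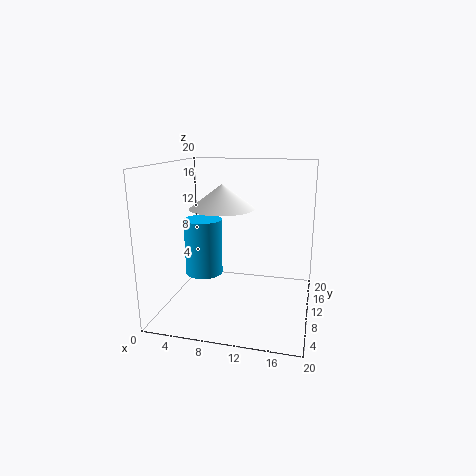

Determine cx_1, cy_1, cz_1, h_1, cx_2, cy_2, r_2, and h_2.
cx_1 = 3; cy_1 = 15; cz_1 = 2; h_1 = 9; cx_2 = 9; cy_2 = 6; r_2 = 4; h_2 = 3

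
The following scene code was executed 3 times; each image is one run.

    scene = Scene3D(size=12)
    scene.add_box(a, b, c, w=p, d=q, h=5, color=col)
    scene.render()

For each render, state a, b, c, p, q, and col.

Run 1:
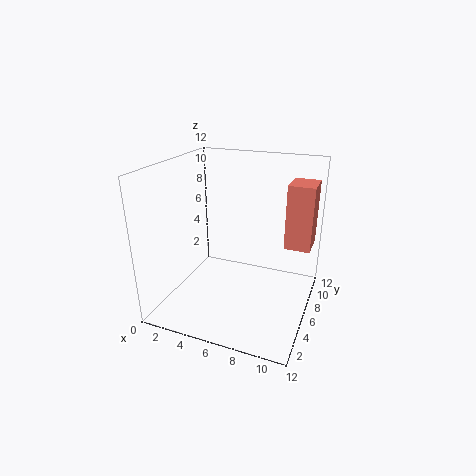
a = 10; b = 5.5; c = 6; p = 2; q = 2.5; col = 'salmon'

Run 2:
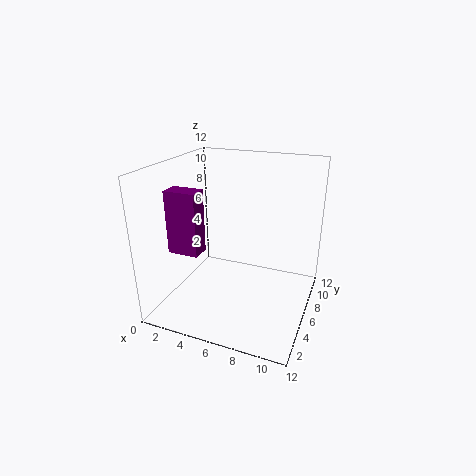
a = 1.5; b = 2.5; c = 5.5; p = 2.5; q = 1.5; col = 'purple'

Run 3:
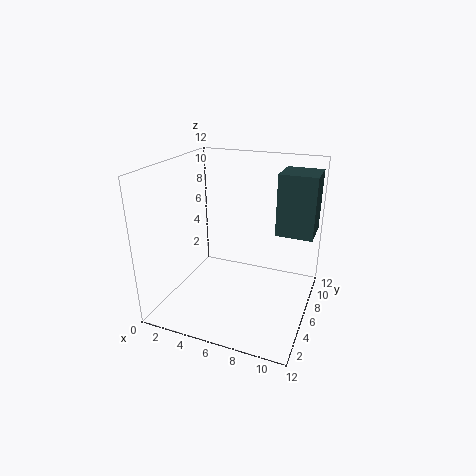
a = 9; b = 6.5; c = 6.5; p = 3; q = 3; col = 'darkslategray'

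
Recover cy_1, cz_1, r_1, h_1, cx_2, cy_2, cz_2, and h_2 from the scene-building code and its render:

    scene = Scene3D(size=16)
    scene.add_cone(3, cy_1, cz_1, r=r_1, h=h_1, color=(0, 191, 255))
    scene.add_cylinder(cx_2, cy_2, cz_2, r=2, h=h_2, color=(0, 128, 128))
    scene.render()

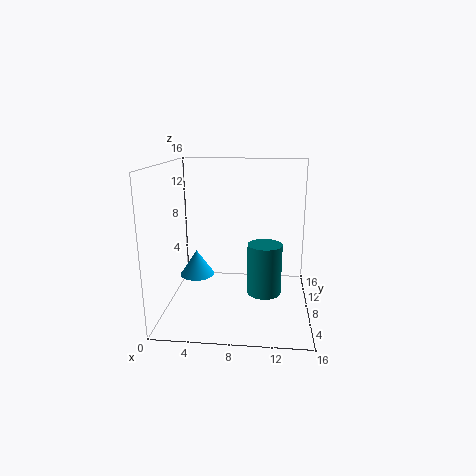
cy_1 = 9, cz_1 = 3, r_1 = 2, h_1 = 3, cx_2 = 11, cy_2 = 9, cz_2 = 1, h_2 = 6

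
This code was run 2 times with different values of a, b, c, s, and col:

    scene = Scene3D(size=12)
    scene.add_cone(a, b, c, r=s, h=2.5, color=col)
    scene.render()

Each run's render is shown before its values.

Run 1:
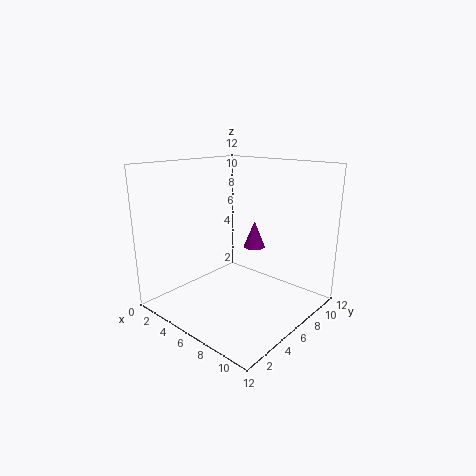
a = 5
b = 9.5
c = 4
s = 1
col = 'purple'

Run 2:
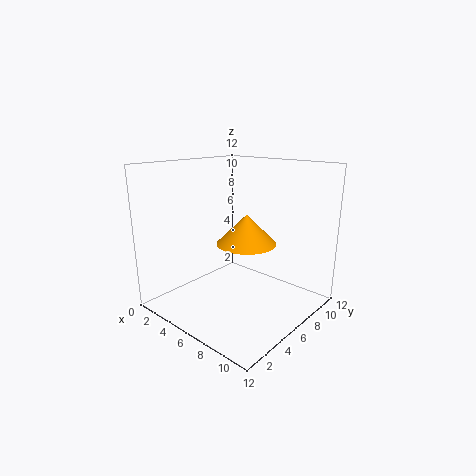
a = 6.5
b = 6.5
c = 5.5
s = 2.5
col = 'orange'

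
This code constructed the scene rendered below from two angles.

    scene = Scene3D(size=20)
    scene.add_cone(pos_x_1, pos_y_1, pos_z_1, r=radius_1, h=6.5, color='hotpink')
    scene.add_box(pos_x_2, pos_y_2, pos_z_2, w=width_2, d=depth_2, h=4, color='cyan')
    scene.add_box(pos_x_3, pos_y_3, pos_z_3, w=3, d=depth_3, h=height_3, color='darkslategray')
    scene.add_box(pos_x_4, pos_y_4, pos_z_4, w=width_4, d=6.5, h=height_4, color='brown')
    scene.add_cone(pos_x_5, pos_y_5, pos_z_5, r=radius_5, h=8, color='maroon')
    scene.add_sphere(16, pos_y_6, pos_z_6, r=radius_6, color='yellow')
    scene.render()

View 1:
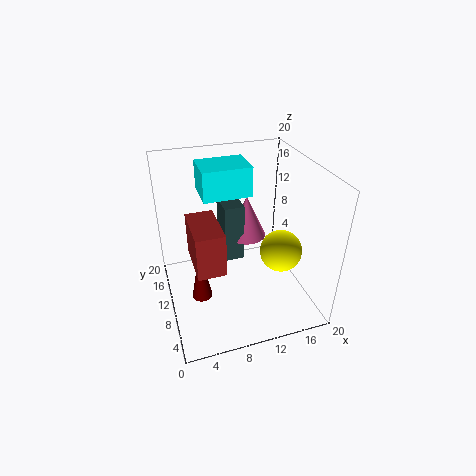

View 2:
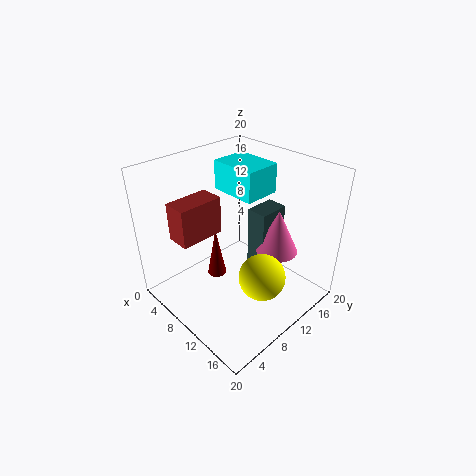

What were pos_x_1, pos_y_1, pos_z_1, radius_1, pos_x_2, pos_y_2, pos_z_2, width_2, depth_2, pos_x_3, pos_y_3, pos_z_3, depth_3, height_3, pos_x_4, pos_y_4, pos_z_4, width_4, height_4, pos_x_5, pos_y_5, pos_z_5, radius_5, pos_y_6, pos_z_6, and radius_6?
pos_x_1 = 13
pos_y_1 = 15
pos_z_1 = 7
radius_1 = 3
pos_x_2 = 5.5
pos_y_2 = 10
pos_z_2 = 16
width_2 = 6.5
depth_2 = 5
pos_x_3 = 9
pos_y_3 = 13
pos_z_3 = 4
depth_3 = 4.5
height_3 = 9
pos_x_4 = 3
pos_y_4 = 3.5
pos_z_4 = 9.5
width_4 = 3.5
height_4 = 5.5
pos_x_5 = 4.5
pos_y_5 = 10.5
pos_z_5 = 0.5
radius_5 = 1.5
pos_y_6 = 8.5
pos_z_6 = 7.5
radius_6 = 3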